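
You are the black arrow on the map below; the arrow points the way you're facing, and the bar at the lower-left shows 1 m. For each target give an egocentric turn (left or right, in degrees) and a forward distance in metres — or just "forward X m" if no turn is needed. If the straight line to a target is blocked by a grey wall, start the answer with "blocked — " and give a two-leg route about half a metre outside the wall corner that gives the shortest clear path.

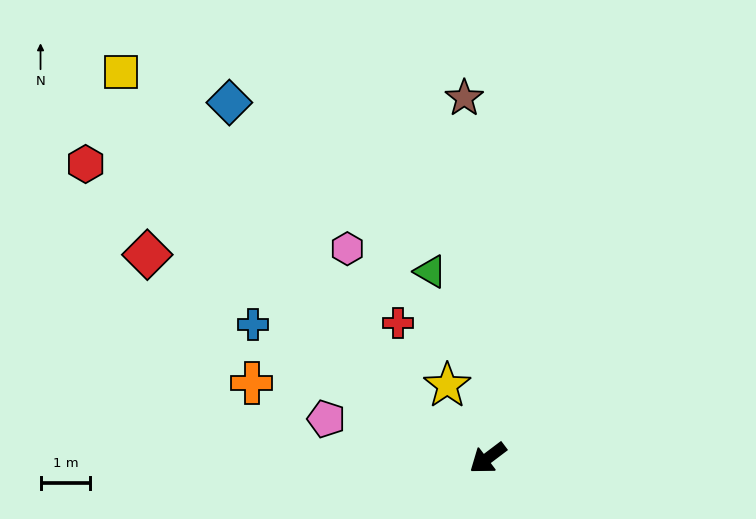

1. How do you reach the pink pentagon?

turn right 51°, forward 3.3 m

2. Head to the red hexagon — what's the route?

turn right 73°, forward 10.0 m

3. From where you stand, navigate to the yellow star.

turn right 98°, forward 1.7 m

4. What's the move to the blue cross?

turn right 67°, forward 5.4 m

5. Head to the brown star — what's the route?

turn right 123°, forward 7.2 m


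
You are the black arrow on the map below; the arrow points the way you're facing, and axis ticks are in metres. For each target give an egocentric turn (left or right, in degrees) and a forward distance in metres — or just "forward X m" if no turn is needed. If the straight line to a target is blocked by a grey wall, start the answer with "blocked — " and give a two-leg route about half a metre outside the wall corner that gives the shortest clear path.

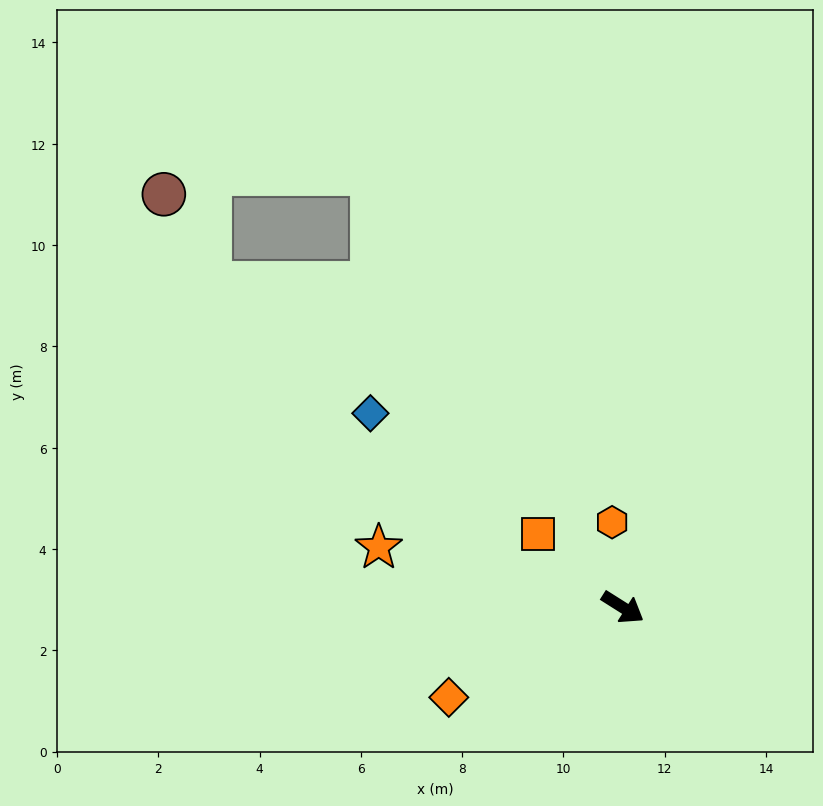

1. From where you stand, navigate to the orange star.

turn right 162°, forward 5.0 m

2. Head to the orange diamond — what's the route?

turn right 120°, forward 3.9 m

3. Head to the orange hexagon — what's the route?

turn left 129°, forward 1.7 m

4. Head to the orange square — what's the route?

turn left 171°, forward 2.2 m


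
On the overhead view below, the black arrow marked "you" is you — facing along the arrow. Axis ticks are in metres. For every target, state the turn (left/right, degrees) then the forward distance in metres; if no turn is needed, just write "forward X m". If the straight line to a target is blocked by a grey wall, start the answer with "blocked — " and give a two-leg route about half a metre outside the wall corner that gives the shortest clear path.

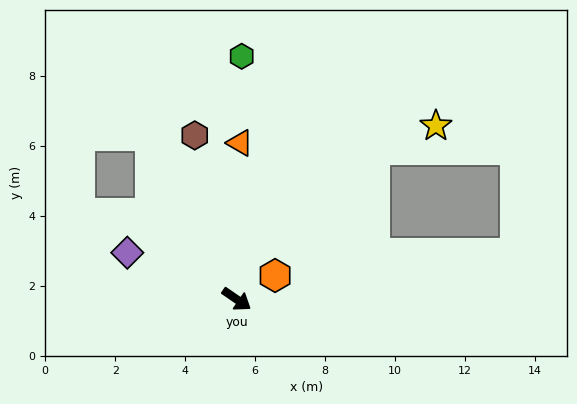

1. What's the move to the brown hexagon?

turn left 139°, forward 4.8 m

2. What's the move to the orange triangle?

turn left 123°, forward 4.5 m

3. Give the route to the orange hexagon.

turn left 66°, forward 1.3 m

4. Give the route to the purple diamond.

turn right 169°, forward 3.4 m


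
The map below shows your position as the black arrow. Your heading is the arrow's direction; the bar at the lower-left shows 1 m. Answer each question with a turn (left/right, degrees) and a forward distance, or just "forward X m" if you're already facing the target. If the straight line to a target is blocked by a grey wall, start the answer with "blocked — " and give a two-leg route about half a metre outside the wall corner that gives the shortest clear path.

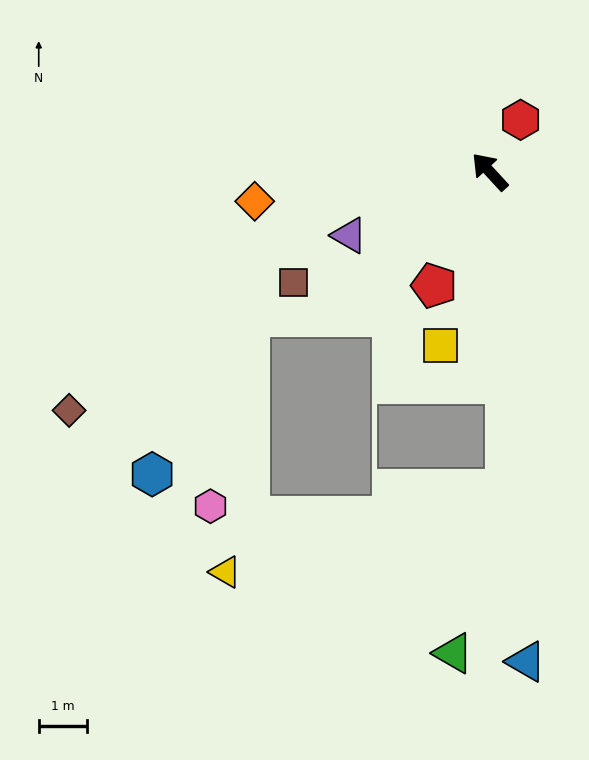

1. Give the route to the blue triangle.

turn left 142°, forward 10.2 m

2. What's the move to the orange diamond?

turn left 55°, forward 4.9 m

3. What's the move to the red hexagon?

turn right 73°, forward 1.3 m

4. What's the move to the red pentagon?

turn left 111°, forward 2.6 m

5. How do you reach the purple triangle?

turn left 72°, forward 3.2 m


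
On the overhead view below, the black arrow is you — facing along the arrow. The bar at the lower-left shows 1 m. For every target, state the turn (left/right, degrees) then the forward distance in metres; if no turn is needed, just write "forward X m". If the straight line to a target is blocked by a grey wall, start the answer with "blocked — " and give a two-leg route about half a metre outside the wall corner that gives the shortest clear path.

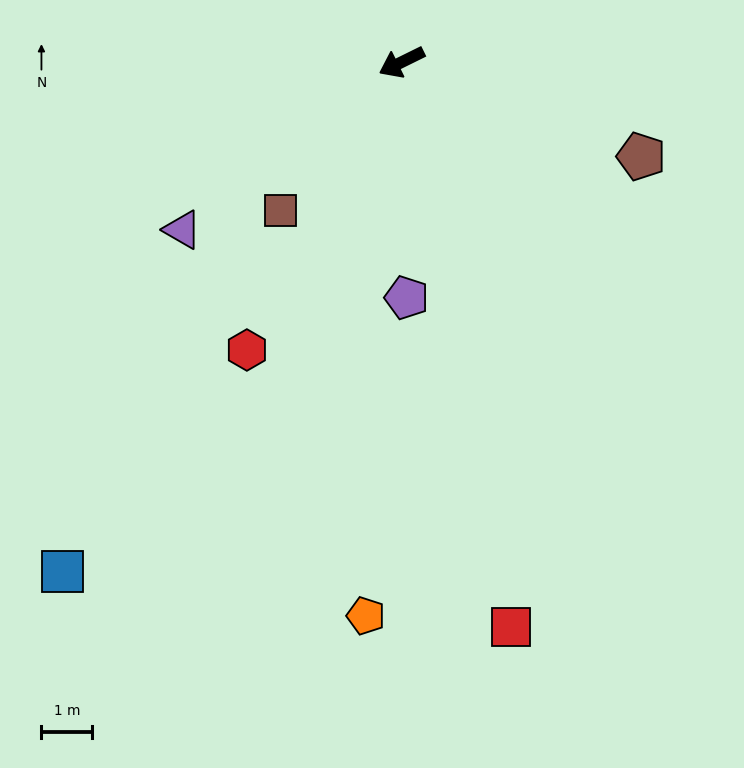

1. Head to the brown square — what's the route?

turn left 24°, forward 3.8 m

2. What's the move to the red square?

turn left 75°, forward 11.3 m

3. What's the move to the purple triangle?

turn left 11°, forward 5.4 m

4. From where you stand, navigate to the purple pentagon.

turn left 65°, forward 4.6 m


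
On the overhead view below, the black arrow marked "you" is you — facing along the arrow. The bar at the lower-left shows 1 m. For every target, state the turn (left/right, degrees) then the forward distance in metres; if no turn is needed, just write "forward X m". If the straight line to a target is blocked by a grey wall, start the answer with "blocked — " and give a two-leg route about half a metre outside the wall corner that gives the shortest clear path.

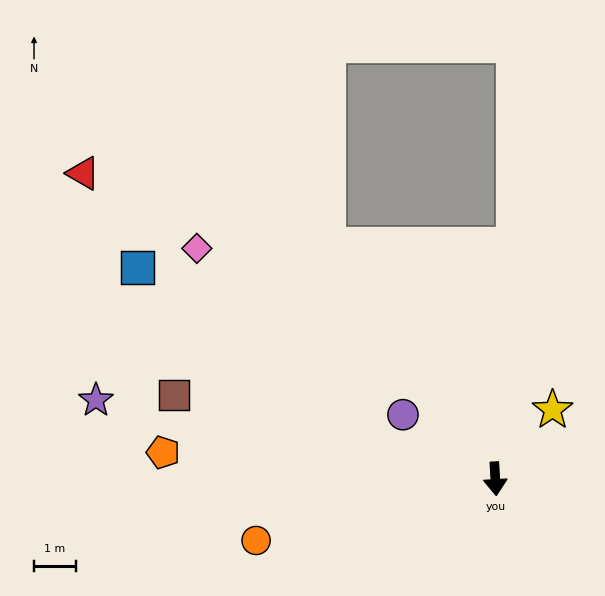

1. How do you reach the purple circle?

turn right 128°, forward 2.7 m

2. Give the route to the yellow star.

turn left 137°, forward 2.1 m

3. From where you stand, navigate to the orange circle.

turn right 79°, forward 5.9 m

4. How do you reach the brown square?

turn right 108°, forward 7.9 m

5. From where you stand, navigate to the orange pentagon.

turn right 98°, forward 7.9 m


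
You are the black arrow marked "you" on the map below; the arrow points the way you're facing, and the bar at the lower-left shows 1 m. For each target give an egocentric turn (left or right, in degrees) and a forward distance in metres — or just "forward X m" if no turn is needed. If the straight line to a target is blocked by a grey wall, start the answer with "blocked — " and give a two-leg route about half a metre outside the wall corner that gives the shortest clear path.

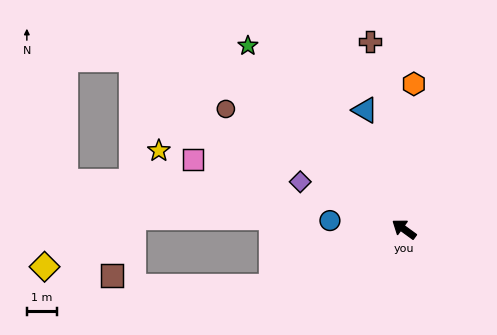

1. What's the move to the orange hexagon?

turn right 58°, forward 4.9 m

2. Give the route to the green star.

turn right 14°, forward 8.0 m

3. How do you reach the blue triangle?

turn right 36°, forward 4.2 m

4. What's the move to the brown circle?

turn left 2°, forward 7.2 m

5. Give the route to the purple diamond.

turn left 11°, forward 3.8 m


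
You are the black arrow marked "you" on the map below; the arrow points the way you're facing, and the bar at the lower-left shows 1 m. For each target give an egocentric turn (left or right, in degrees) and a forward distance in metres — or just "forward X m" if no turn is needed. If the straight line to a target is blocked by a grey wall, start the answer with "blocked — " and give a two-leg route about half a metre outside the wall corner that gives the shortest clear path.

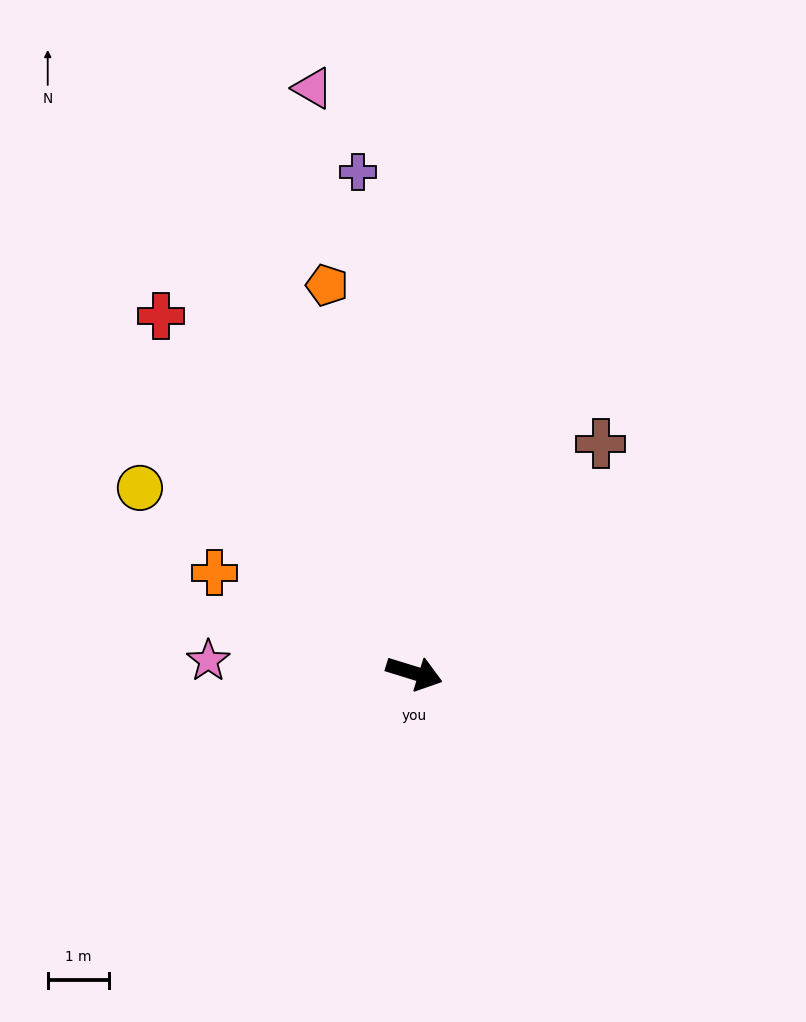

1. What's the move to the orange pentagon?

turn left 120°, forward 6.5 m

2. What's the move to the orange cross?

turn left 171°, forward 3.6 m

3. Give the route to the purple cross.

turn left 114°, forward 8.2 m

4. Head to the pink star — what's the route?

turn right 166°, forward 3.4 m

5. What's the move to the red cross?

turn left 143°, forward 7.1 m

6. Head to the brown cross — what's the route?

turn left 68°, forward 4.8 m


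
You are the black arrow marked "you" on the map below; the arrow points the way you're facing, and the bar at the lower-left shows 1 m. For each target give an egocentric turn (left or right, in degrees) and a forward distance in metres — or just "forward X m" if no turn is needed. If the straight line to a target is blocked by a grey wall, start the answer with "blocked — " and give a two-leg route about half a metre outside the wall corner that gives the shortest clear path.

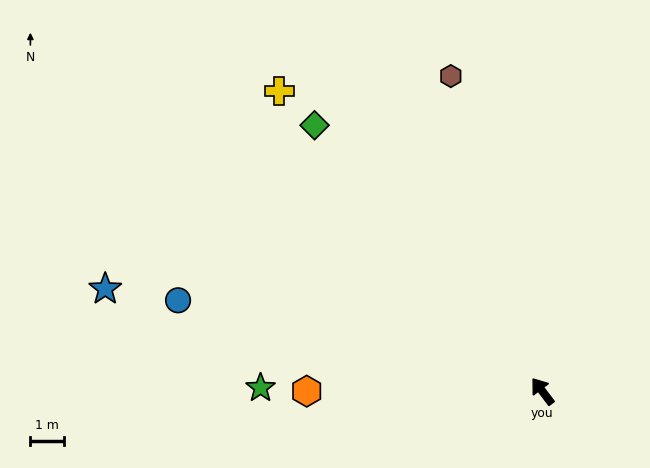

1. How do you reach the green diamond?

turn left 3°, forward 10.3 m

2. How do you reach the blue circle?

turn left 39°, forward 11.0 m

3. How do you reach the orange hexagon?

turn left 53°, forward 6.9 m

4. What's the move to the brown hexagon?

turn right 21°, forward 9.6 m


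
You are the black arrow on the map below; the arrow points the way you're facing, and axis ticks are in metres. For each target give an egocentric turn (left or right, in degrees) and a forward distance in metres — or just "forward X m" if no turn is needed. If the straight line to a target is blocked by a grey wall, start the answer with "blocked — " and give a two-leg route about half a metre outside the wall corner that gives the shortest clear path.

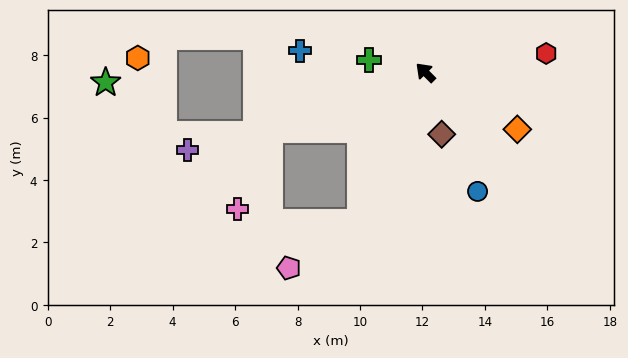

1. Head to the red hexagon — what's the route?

turn right 126°, forward 3.9 m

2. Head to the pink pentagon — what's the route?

blocked — turn left 112°, forward 5.2 m, then turn right 34°, forward 2.7 m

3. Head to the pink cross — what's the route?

blocked — turn left 66°, forward 5.3 m, then turn left 46°, forward 2.7 m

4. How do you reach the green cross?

turn left 33°, forward 1.8 m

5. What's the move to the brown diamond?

turn left 150°, forward 2.0 m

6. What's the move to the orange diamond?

turn right 167°, forward 3.5 m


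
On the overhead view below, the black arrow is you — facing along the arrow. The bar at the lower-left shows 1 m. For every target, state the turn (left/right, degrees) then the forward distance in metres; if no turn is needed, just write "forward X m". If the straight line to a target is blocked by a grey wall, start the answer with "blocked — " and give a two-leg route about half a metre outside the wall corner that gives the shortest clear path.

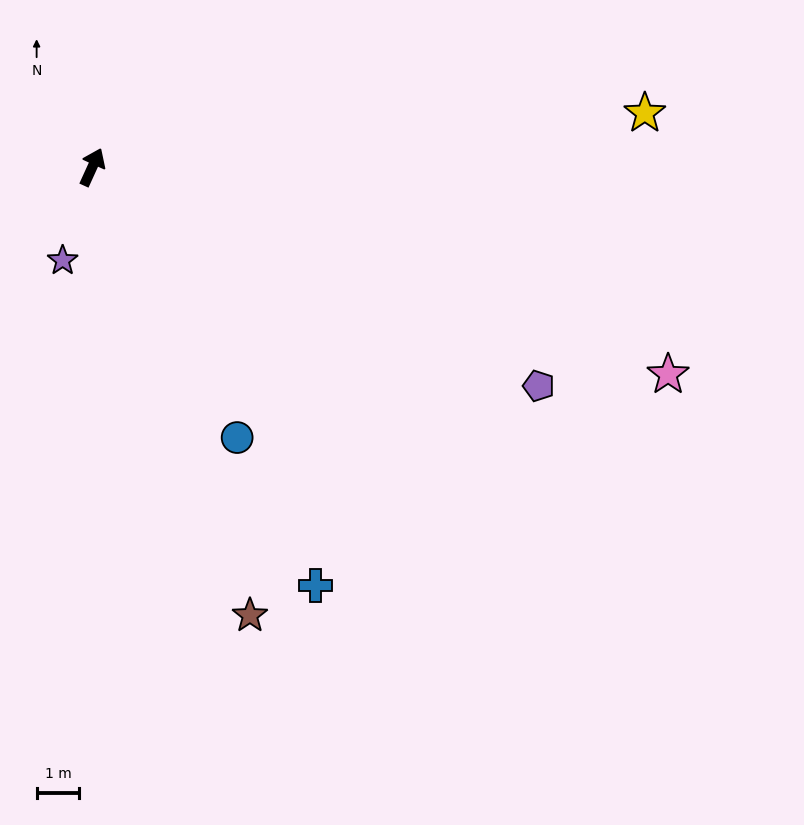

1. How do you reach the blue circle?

turn right 127°, forward 7.2 m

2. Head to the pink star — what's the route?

turn right 85°, forward 14.4 m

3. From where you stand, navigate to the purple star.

turn right 173°, forward 2.3 m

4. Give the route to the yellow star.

turn right 60°, forward 13.0 m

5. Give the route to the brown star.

turn right 136°, forward 11.2 m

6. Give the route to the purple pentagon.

turn right 92°, forward 11.7 m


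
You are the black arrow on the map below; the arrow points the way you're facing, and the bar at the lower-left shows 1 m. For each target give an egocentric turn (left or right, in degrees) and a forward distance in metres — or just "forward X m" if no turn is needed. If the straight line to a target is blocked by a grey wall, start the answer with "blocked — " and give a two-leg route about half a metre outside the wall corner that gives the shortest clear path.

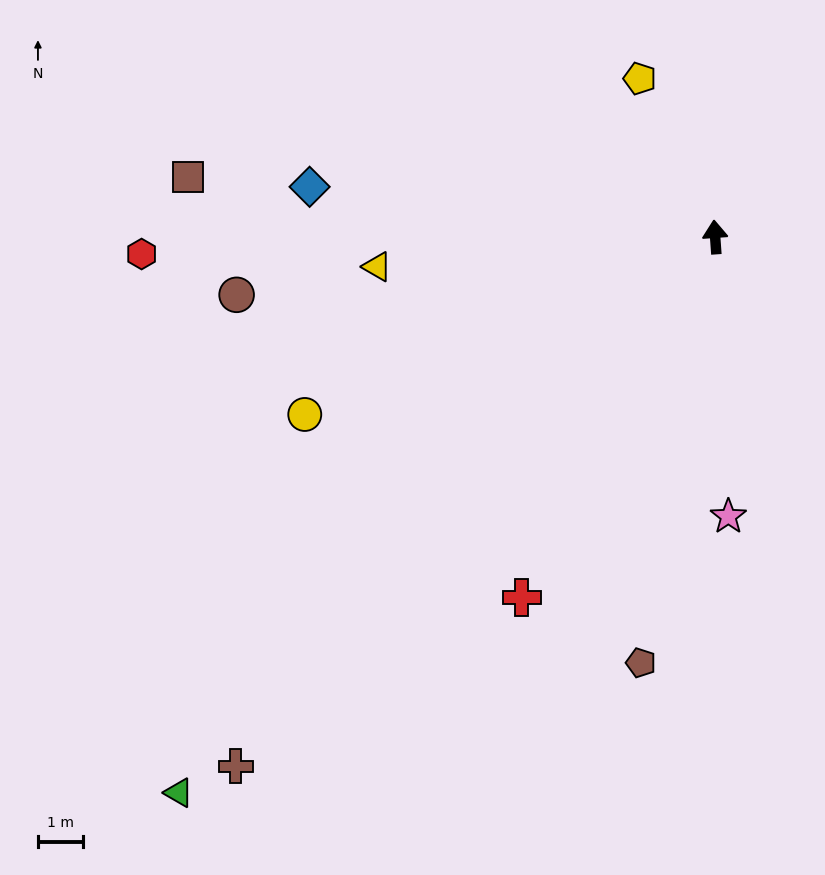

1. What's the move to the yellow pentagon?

turn left 21°, forward 3.9 m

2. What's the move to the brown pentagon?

turn left 166°, forward 9.7 m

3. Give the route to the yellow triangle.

turn left 91°, forward 7.6 m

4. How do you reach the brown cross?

turn left 134°, forward 16.0 m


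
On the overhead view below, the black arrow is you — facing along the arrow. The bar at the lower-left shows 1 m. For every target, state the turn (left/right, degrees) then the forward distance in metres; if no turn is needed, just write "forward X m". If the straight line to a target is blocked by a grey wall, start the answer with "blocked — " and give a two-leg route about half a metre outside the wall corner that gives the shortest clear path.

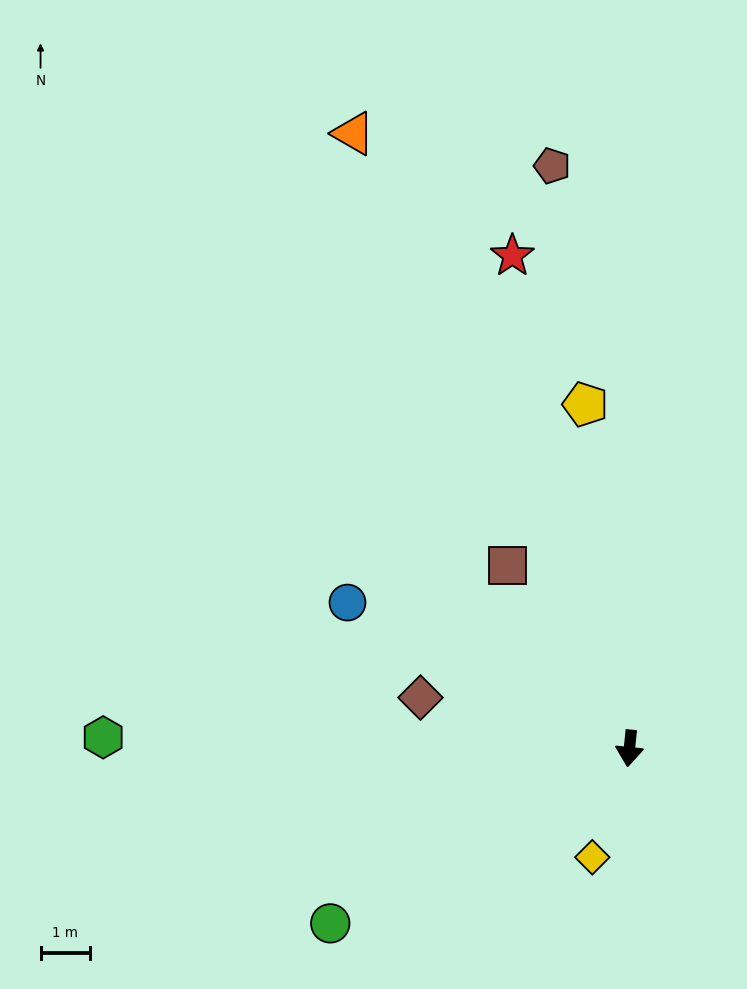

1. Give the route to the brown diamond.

turn right 98°, forward 4.3 m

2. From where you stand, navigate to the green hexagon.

turn right 85°, forward 10.6 m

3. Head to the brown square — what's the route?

turn right 141°, forward 4.4 m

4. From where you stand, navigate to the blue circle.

turn right 112°, forward 6.4 m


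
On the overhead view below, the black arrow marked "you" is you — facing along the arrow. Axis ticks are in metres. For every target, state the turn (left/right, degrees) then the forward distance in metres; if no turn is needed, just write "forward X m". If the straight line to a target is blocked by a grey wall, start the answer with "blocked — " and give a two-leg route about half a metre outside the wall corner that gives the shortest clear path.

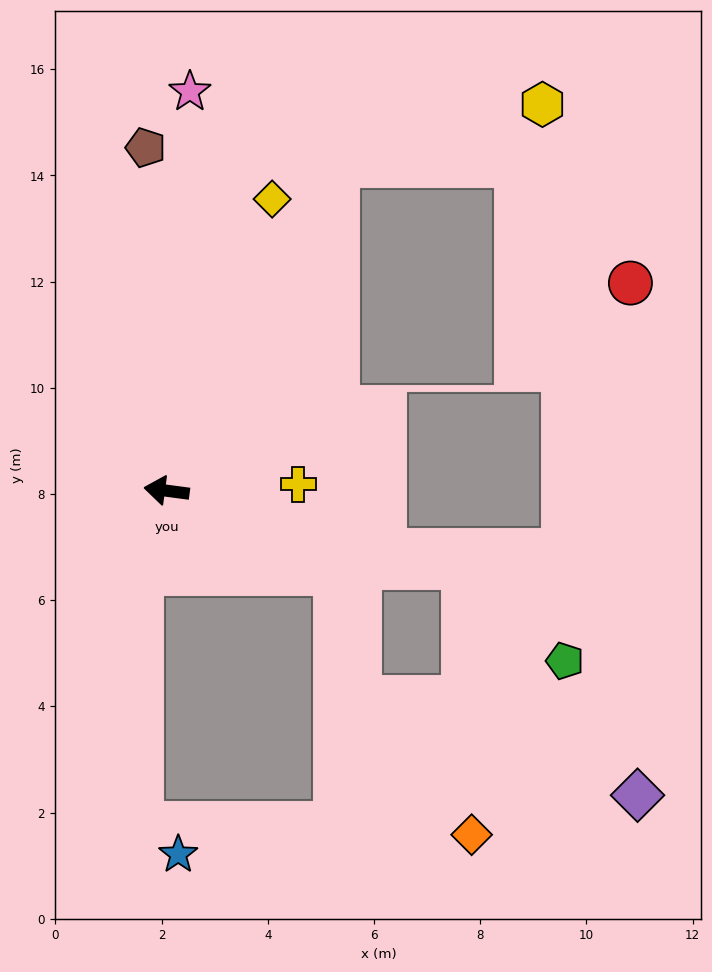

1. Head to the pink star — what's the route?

turn right 86°, forward 7.5 m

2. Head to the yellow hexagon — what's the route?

blocked — turn right 110°, forward 6.9 m, then turn right 46°, forward 4.0 m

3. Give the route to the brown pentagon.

turn right 79°, forward 6.5 m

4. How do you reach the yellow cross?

turn right 170°, forward 2.5 m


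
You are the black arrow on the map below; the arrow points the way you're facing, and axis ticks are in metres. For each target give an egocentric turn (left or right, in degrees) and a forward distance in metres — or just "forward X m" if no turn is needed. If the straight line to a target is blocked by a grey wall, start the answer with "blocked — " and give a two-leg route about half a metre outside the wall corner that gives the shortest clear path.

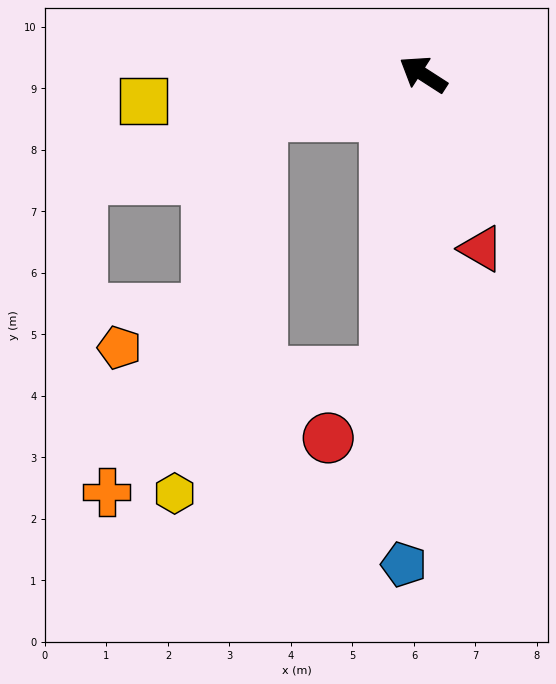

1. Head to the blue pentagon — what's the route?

turn left 121°, forward 8.0 m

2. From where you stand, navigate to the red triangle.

turn left 141°, forward 3.0 m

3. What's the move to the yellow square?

turn left 38°, forward 4.6 m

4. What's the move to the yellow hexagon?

blocked — turn left 47°, forward 2.7 m, then turn left 63°, forward 6.3 m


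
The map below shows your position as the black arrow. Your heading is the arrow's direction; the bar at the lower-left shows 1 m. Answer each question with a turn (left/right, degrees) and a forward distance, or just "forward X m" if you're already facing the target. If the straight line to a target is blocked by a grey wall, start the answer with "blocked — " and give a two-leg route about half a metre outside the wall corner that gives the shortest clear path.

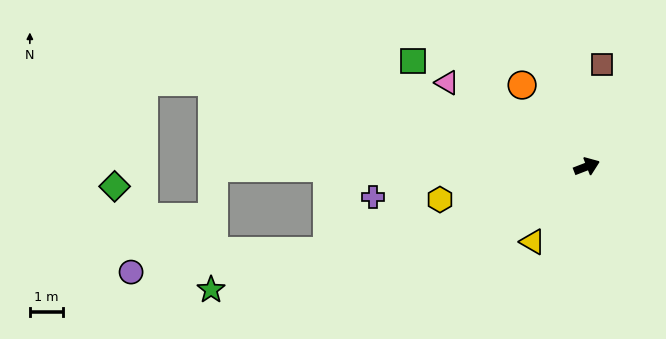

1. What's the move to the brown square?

turn left 60°, forward 3.2 m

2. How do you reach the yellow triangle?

turn right 147°, forward 2.8 m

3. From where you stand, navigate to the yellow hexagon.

turn left 172°, forward 4.6 m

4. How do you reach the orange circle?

turn left 107°, forward 3.2 m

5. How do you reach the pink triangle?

turn left 128°, forward 5.0 m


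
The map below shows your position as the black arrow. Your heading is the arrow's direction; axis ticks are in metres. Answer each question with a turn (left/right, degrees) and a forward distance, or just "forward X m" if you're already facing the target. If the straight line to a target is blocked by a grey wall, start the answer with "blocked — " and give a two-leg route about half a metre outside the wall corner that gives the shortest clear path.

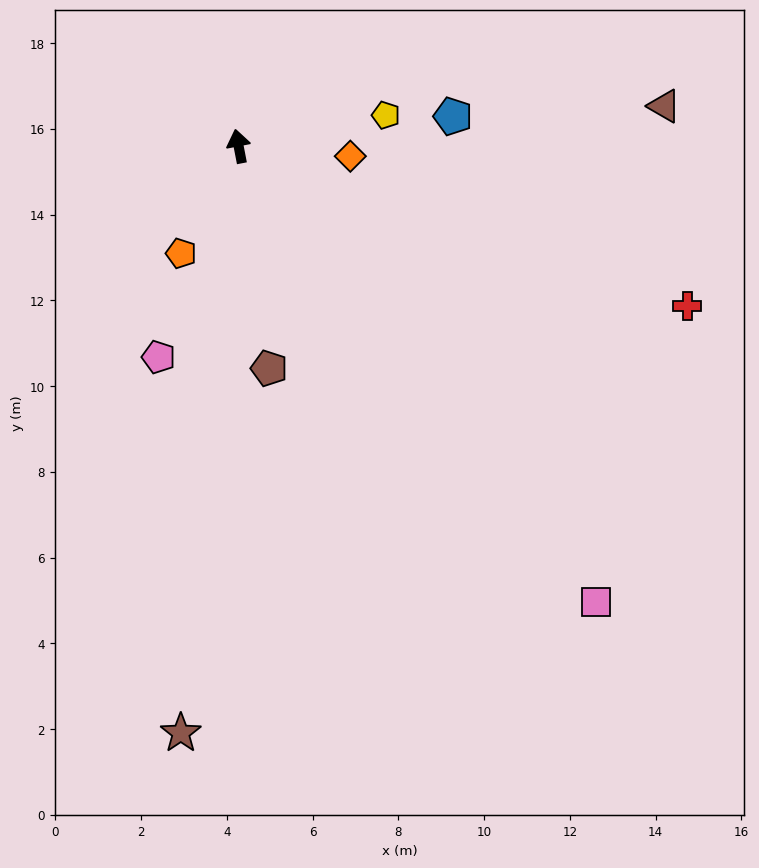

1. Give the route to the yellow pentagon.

turn right 89°, forward 3.5 m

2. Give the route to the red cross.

turn right 121°, forward 11.1 m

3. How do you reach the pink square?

turn right 153°, forward 13.5 m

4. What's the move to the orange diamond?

turn right 106°, forward 2.6 m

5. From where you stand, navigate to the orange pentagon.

turn left 141°, forward 2.8 m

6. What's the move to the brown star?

turn left 163°, forward 13.8 m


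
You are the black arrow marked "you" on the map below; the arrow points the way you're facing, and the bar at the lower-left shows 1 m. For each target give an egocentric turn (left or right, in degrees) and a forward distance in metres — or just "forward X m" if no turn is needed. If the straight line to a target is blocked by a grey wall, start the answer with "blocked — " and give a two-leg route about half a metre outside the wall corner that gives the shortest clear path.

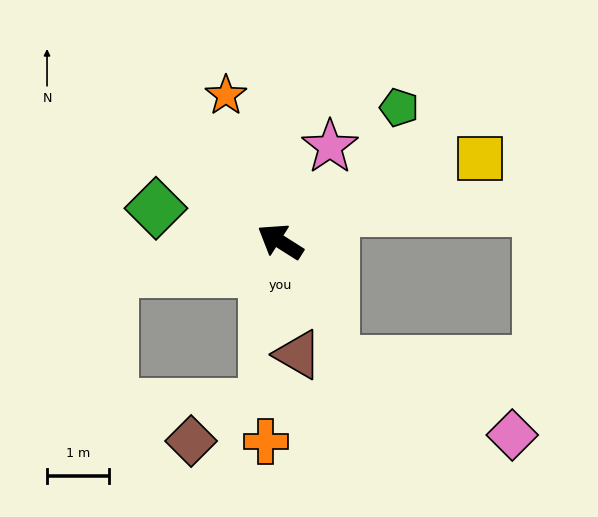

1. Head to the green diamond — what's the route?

turn left 17°, forward 2.1 m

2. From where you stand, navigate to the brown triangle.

turn left 131°, forward 1.9 m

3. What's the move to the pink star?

turn right 85°, forward 1.7 m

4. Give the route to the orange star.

turn right 37°, forward 2.5 m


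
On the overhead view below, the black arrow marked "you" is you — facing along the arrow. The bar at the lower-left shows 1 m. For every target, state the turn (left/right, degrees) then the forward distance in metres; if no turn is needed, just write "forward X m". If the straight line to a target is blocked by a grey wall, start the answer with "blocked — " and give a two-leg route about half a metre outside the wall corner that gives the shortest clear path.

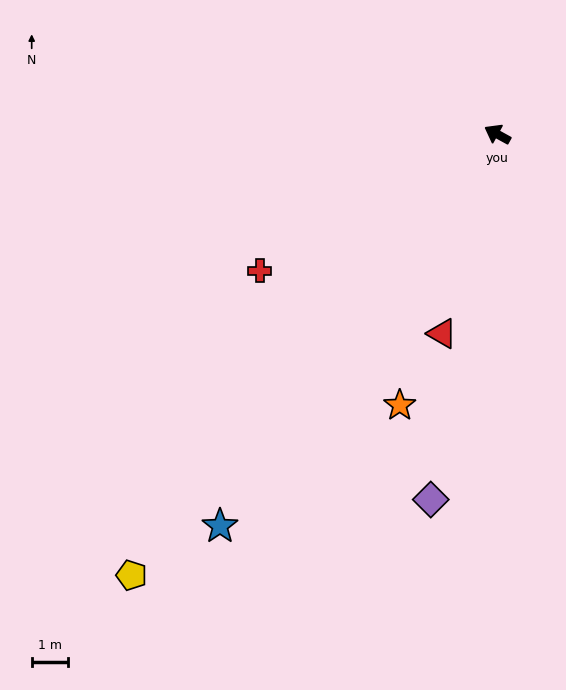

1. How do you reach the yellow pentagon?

turn left 79°, forward 15.9 m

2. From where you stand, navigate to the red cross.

turn left 59°, forward 7.6 m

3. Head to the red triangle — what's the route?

turn left 103°, forward 5.7 m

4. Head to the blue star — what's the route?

turn left 83°, forward 13.3 m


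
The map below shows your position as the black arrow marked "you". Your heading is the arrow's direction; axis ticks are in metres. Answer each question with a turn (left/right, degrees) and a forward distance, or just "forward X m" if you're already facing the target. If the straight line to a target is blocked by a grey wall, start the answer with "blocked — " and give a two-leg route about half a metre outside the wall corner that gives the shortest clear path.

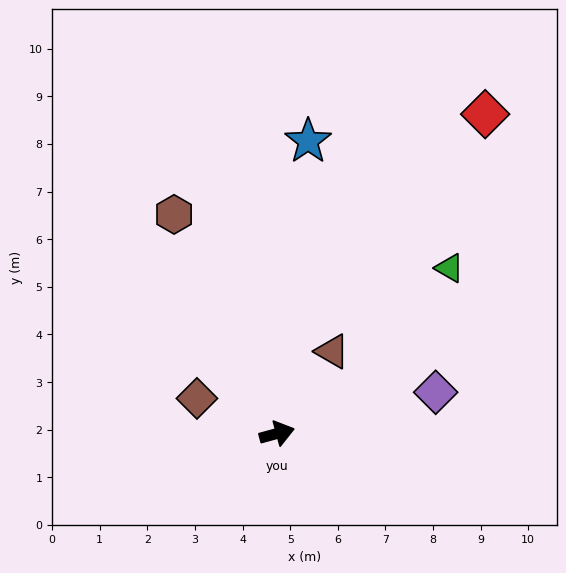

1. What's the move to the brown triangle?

turn left 41°, forward 2.1 m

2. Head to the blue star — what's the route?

turn left 69°, forward 6.2 m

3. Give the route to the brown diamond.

turn left 141°, forward 1.8 m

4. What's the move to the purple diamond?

forward 3.4 m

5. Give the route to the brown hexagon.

turn left 100°, forward 5.1 m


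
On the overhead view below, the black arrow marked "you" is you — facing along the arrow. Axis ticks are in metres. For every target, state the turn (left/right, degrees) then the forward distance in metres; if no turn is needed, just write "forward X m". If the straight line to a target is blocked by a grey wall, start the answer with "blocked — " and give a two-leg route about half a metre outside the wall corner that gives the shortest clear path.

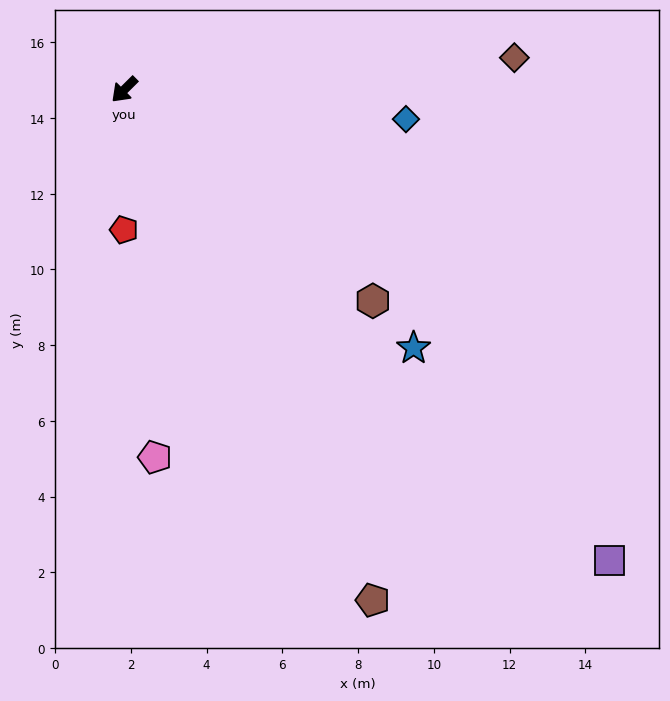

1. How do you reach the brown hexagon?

turn left 95°, forward 8.6 m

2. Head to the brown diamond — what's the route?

turn left 140°, forward 10.3 m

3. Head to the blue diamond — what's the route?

turn left 129°, forward 7.5 m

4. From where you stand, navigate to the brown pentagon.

turn left 71°, forward 15.0 m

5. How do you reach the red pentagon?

turn left 45°, forward 3.7 m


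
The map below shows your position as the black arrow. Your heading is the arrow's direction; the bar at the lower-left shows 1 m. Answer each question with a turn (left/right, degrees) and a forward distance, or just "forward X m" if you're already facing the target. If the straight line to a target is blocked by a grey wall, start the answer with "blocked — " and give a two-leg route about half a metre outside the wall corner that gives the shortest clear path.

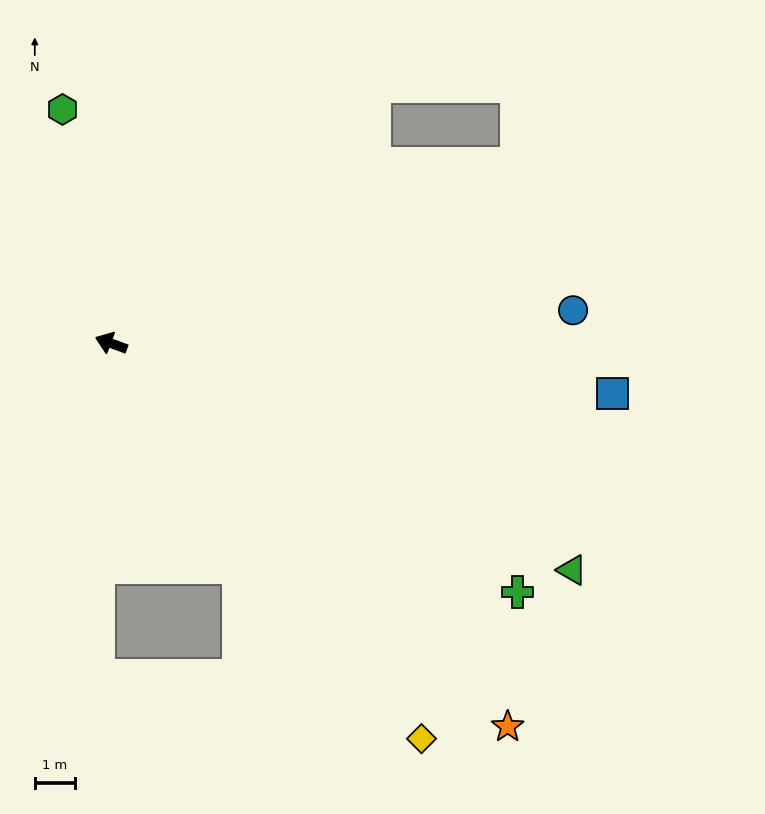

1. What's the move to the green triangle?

turn left 174°, forward 12.6 m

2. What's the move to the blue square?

turn right 165°, forward 12.4 m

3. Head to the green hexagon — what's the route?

turn right 58°, forward 5.9 m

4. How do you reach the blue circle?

turn right 156°, forward 11.4 m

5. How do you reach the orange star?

turn left 156°, forward 13.6 m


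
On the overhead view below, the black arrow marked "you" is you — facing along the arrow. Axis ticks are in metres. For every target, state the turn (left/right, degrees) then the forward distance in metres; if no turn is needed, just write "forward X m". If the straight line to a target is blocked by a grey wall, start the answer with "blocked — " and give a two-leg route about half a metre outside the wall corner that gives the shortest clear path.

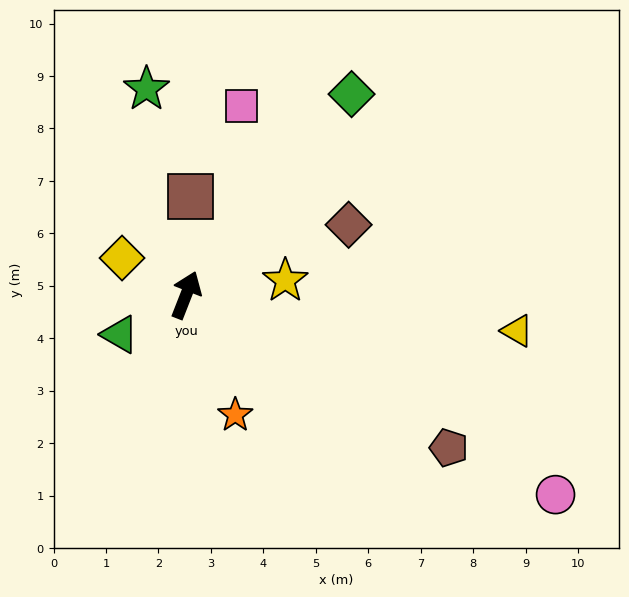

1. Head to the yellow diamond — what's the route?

turn left 81°, forward 1.4 m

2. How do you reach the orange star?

turn right 136°, forward 2.5 m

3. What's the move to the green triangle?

turn left 142°, forward 1.5 m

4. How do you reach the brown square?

turn left 19°, forward 1.9 m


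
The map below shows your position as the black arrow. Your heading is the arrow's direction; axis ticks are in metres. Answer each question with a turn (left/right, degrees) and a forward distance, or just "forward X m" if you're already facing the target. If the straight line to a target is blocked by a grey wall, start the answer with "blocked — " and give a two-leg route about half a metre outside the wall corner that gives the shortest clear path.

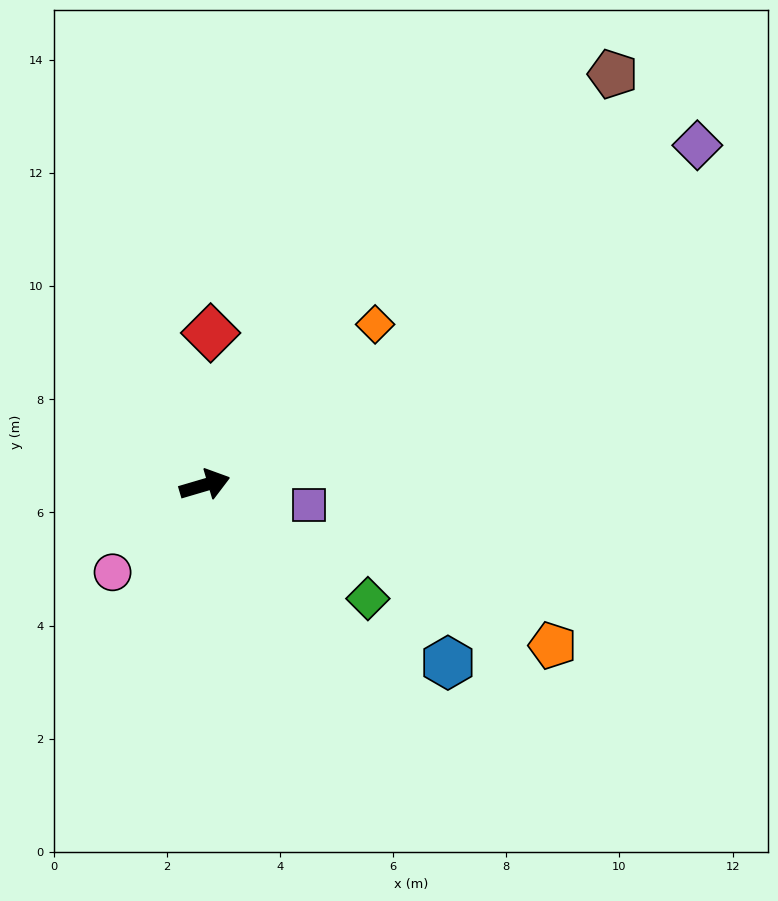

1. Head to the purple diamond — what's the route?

turn left 18°, forward 10.6 m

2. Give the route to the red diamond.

turn left 71°, forward 2.7 m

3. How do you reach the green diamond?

turn right 51°, forward 3.5 m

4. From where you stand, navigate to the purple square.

turn right 27°, forward 1.9 m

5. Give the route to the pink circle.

turn right 153°, forward 2.2 m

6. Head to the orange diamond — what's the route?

turn left 27°, forward 4.1 m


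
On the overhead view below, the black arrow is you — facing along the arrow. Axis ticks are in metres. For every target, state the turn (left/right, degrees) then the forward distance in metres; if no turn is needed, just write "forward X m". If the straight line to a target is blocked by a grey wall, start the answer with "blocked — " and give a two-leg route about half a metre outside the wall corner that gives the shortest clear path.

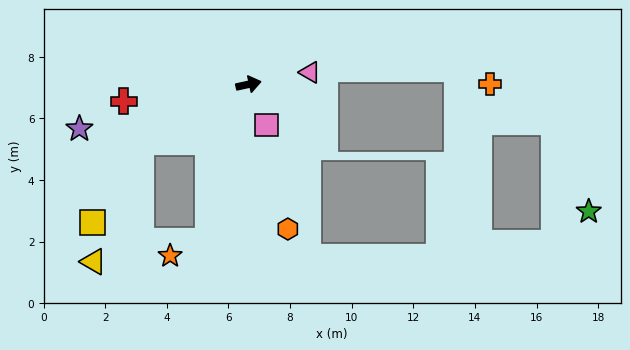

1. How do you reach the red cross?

turn left 175°, forward 4.1 m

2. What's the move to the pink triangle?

forward 2.0 m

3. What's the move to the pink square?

turn right 78°, forward 1.4 m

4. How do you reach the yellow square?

blocked — turn right 164°, forward 4.0 m, then turn left 31°, forward 3.0 m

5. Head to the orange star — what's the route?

blocked — turn right 117°, forward 5.3 m, then turn right 54°, forward 1.3 m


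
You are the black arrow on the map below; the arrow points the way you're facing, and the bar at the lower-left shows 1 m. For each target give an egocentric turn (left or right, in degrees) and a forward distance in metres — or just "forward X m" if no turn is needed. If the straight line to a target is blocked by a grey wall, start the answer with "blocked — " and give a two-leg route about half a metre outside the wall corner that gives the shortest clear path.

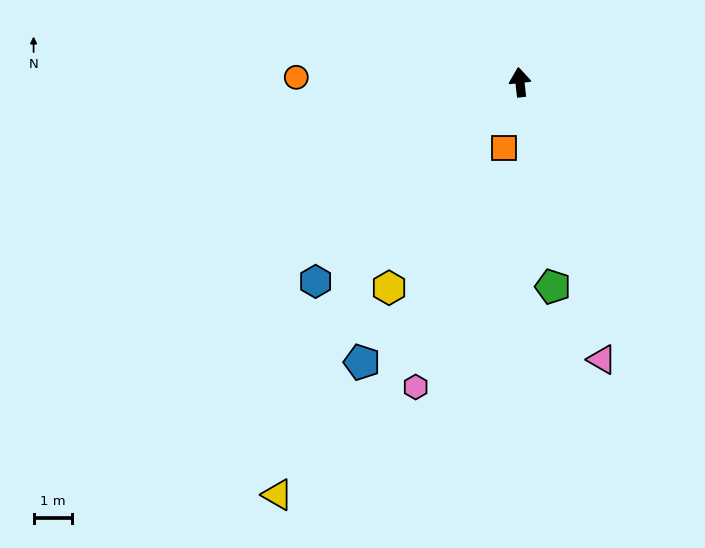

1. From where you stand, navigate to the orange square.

turn left 160°, forward 1.8 m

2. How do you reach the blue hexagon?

turn left 128°, forward 7.4 m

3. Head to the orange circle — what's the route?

turn left 82°, forward 5.8 m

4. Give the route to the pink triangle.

turn right 170°, forward 7.5 m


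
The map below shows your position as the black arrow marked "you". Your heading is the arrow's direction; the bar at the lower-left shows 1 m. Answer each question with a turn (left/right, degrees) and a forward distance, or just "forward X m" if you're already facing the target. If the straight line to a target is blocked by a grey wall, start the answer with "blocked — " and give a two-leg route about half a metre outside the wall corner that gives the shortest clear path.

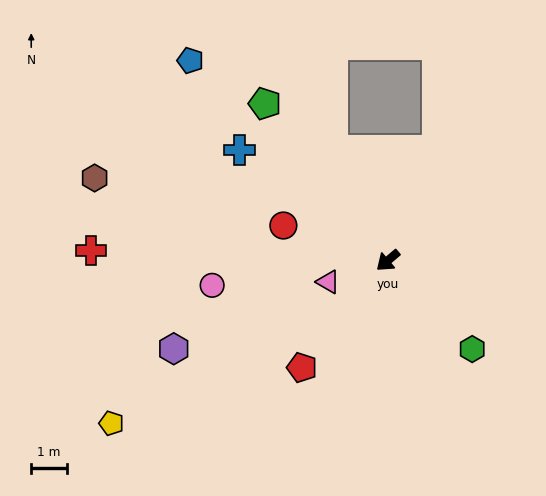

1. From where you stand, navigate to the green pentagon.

turn right 92°, forward 5.6 m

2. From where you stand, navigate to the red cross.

turn right 42°, forward 8.3 m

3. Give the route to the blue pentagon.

turn right 86°, forward 7.8 m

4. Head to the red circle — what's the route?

turn right 59°, forward 3.1 m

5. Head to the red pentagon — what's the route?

turn left 11°, forward 3.8 m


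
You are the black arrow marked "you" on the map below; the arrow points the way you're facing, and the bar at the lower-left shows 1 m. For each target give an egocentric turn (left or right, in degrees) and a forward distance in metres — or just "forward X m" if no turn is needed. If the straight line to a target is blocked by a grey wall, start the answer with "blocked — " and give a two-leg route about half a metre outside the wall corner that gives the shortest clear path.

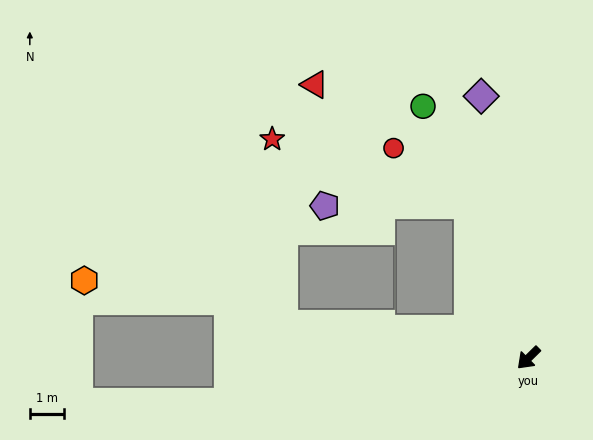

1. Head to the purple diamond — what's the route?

turn right 124°, forward 7.8 m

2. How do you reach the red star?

blocked — turn right 113°, forward 4.8 m, then turn left 50°, forward 6.0 m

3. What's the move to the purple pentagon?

blocked — turn right 113°, forward 4.8 m, then turn left 69°, forward 4.2 m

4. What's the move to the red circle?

blocked — turn right 113°, forward 4.8 m, then turn left 32°, forward 2.7 m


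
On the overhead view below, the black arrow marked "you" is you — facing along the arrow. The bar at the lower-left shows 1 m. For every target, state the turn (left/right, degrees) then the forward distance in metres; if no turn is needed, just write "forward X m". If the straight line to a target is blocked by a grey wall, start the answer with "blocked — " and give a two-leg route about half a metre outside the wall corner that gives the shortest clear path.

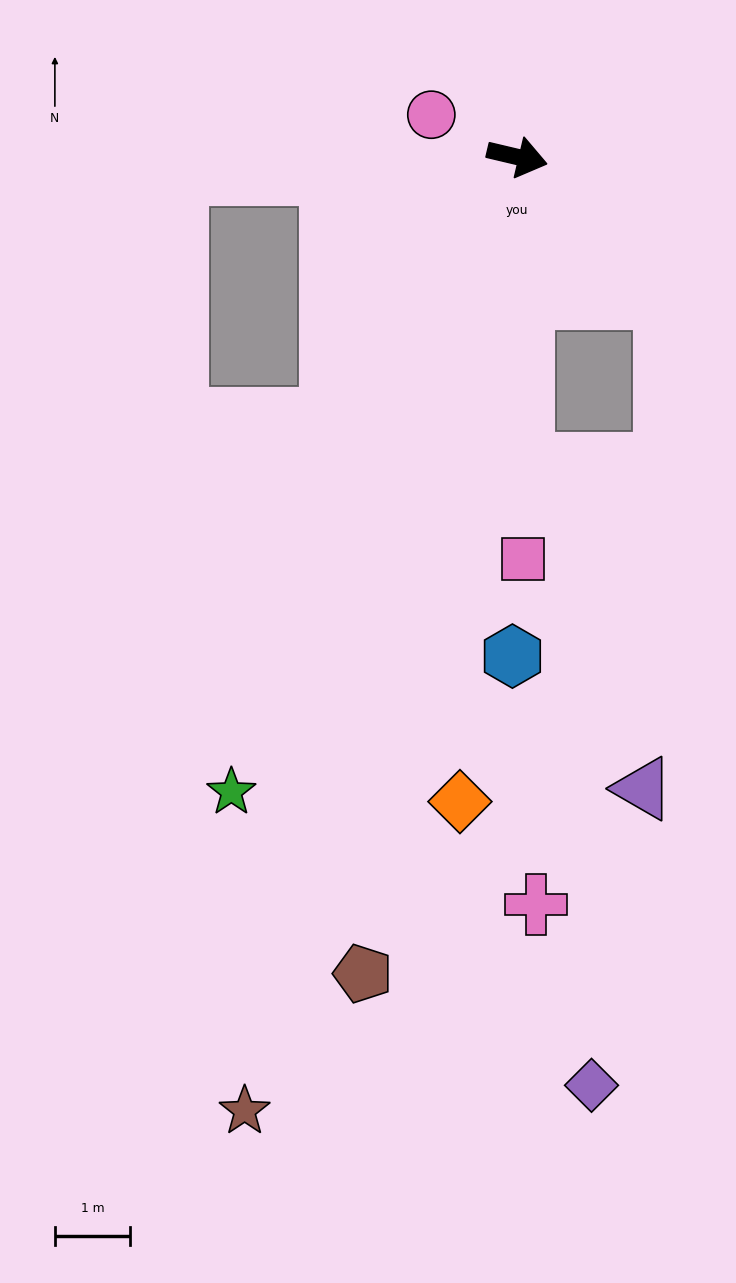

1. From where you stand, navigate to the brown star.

turn right 93°, forward 13.2 m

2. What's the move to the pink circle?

turn left 167°, forward 1.3 m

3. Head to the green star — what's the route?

turn right 101°, forward 9.3 m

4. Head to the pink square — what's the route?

turn right 76°, forward 5.4 m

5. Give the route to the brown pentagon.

turn right 87°, forward 11.1 m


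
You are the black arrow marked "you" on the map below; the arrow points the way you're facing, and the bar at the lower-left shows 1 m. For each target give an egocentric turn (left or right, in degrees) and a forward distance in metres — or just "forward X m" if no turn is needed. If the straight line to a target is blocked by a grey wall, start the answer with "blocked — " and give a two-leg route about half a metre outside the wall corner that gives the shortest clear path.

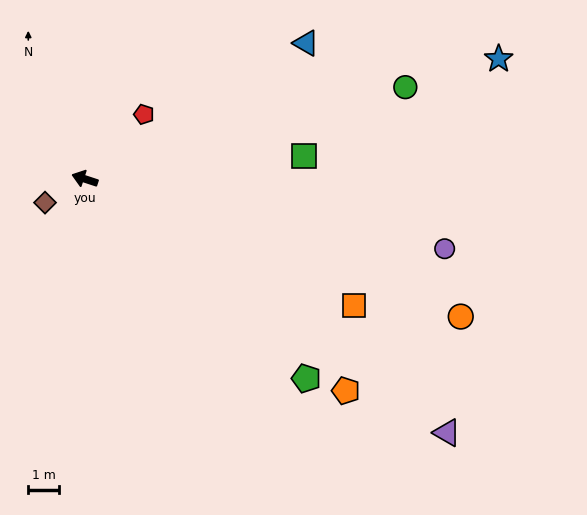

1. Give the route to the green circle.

turn right 146°, forward 10.9 m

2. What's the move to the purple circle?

turn right 173°, forward 12.0 m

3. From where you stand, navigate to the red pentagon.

turn right 114°, forward 2.9 m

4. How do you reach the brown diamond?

turn left 49°, forward 1.5 m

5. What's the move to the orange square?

turn left 173°, forward 9.7 m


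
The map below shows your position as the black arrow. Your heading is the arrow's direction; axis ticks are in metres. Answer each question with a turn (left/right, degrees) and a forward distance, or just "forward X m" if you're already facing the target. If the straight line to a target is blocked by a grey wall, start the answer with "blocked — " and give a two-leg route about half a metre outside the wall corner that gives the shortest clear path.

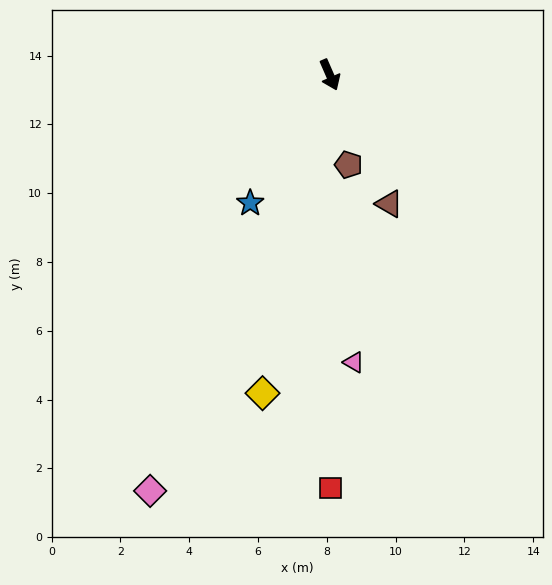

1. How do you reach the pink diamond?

turn right 47°, forward 13.2 m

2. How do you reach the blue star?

turn right 55°, forward 4.4 m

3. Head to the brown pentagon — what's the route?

turn right 12°, forward 2.7 m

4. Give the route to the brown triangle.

forward 4.1 m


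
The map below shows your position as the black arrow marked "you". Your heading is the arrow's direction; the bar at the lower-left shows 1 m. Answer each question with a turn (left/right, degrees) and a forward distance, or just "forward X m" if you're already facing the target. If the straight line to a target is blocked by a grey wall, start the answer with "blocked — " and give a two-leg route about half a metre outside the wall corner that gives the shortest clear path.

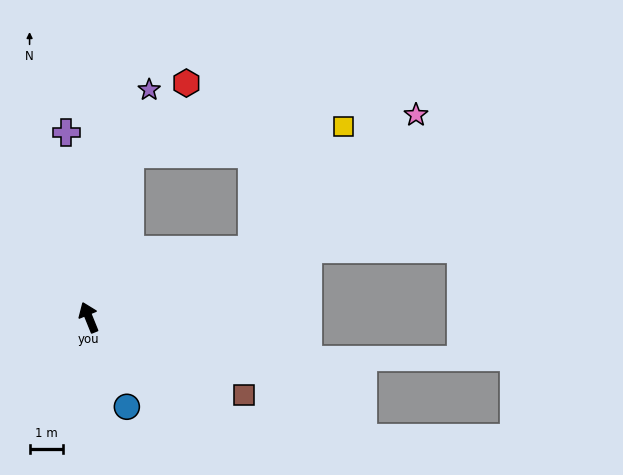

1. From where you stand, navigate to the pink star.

blocked — turn right 90°, forward 5.3 m, then turn left 18°, forward 6.3 m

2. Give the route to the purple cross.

turn right 15°, forward 5.5 m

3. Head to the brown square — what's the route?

turn right 139°, forward 5.2 m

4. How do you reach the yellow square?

blocked — turn right 90°, forward 5.3 m, then turn left 32°, forward 4.6 m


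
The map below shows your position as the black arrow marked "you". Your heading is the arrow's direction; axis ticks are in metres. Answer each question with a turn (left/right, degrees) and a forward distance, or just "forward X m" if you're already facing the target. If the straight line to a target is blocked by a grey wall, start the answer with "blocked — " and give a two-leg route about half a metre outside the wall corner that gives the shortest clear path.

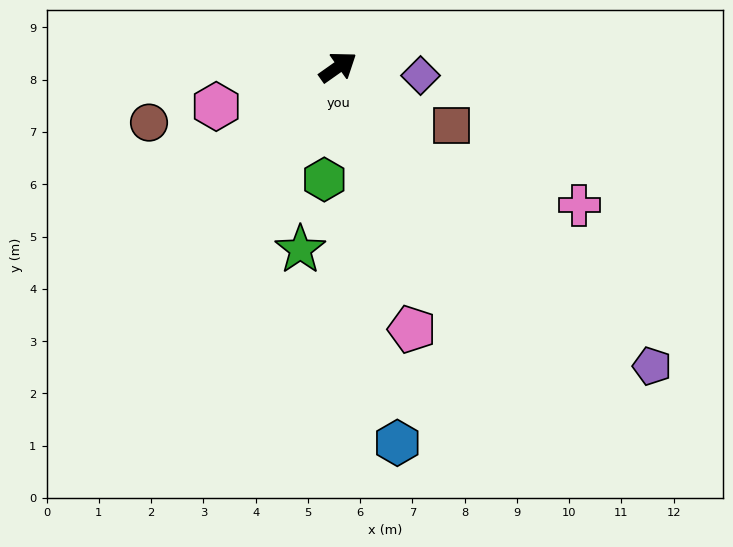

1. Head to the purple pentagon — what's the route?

turn right 79°, forward 8.3 m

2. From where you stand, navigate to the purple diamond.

turn right 41°, forward 1.6 m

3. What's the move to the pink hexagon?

turn left 163°, forward 2.4 m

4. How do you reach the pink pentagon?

turn right 110°, forward 5.2 m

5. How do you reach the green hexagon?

turn right 132°, forward 2.2 m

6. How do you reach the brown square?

turn right 62°, forward 2.4 m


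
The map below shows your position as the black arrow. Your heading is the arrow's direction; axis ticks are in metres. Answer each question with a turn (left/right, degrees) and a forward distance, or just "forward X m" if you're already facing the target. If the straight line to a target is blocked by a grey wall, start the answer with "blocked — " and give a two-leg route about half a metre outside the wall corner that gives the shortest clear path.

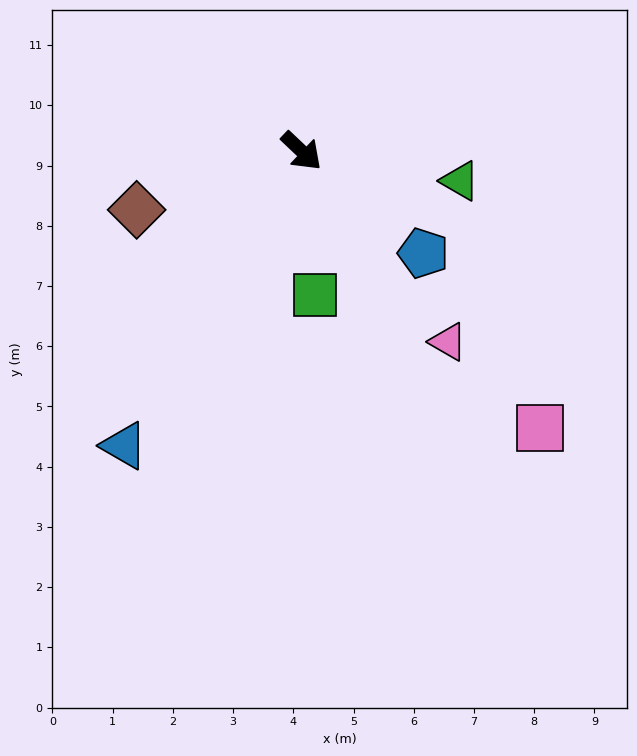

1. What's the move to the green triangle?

turn left 33°, forward 2.7 m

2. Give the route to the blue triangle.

turn right 78°, forward 5.7 m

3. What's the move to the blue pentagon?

turn left 3°, forward 2.6 m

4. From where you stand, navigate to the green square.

turn right 41°, forward 2.4 m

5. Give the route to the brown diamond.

turn right 117°, forward 2.9 m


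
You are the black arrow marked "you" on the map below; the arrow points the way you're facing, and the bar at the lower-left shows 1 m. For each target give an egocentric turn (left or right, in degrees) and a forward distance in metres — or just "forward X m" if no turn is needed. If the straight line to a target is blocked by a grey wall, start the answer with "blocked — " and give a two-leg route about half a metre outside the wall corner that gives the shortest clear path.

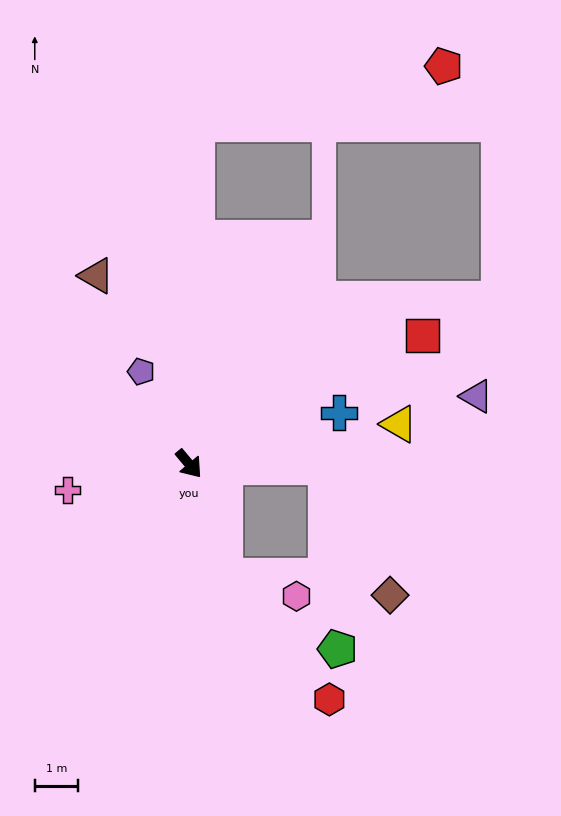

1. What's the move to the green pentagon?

blocked — turn right 22°, forward 2.7 m, then turn left 39°, forward 3.1 m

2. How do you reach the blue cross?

turn left 69°, forward 3.7 m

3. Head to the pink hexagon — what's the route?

blocked — turn right 22°, forward 2.7 m, then turn left 57°, forward 1.7 m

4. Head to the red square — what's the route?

turn left 79°, forward 6.2 m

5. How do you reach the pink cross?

turn right 118°, forward 2.9 m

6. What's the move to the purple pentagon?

turn left 167°, forward 2.4 m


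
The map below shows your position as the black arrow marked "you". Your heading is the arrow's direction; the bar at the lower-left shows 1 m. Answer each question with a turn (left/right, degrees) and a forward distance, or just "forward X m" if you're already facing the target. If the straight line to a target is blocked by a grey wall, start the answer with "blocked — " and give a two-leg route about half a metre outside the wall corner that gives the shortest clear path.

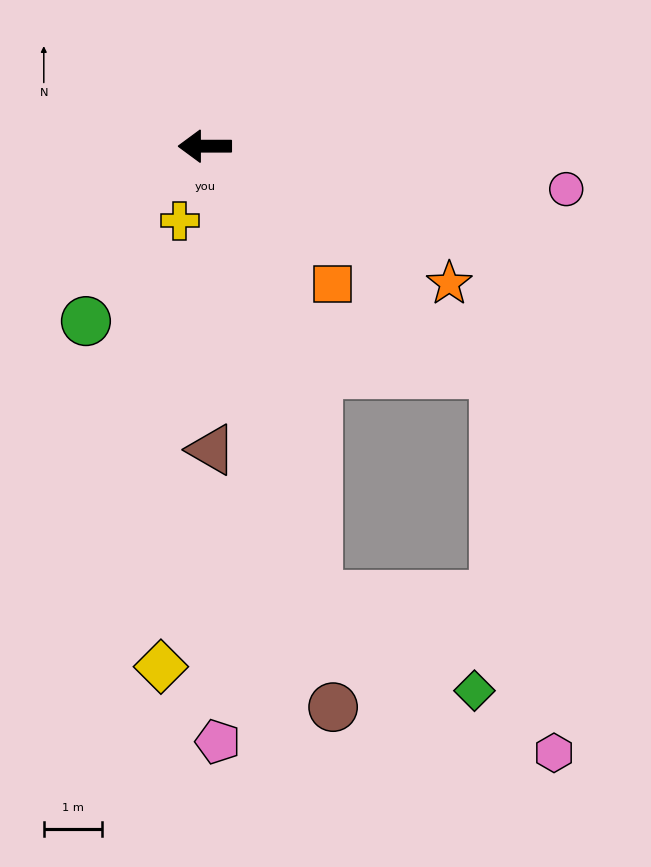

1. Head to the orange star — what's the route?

turn left 151°, forward 4.8 m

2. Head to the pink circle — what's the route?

turn left 173°, forward 6.3 m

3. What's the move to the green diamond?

blocked — turn left 104°, forward 8.0 m, then turn left 44°, forward 3.2 m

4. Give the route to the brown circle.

turn left 103°, forward 9.9 m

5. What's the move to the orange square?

turn left 133°, forward 3.2 m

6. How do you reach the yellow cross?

turn left 71°, forward 1.4 m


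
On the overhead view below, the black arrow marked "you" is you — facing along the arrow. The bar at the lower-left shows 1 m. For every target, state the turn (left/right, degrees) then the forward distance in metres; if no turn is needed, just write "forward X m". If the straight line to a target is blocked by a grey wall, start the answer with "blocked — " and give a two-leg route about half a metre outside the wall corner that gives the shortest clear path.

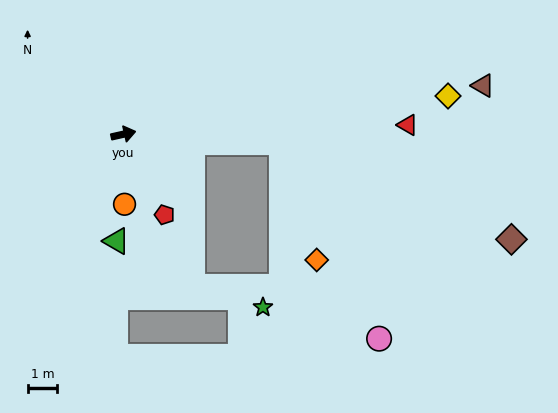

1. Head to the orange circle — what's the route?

turn right 102°, forward 2.4 m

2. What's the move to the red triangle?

turn right 11°, forward 9.6 m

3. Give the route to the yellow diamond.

turn right 6°, forward 11.1 m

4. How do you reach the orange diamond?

blocked — turn right 16°, forward 5.3 m, then turn right 70°, forward 4.2 m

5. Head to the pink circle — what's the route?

blocked — turn right 16°, forward 5.3 m, then turn right 60°, forward 7.4 m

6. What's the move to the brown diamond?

blocked — turn right 16°, forward 5.3 m, then turn right 19°, forward 8.4 m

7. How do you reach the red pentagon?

turn right 76°, forward 3.1 m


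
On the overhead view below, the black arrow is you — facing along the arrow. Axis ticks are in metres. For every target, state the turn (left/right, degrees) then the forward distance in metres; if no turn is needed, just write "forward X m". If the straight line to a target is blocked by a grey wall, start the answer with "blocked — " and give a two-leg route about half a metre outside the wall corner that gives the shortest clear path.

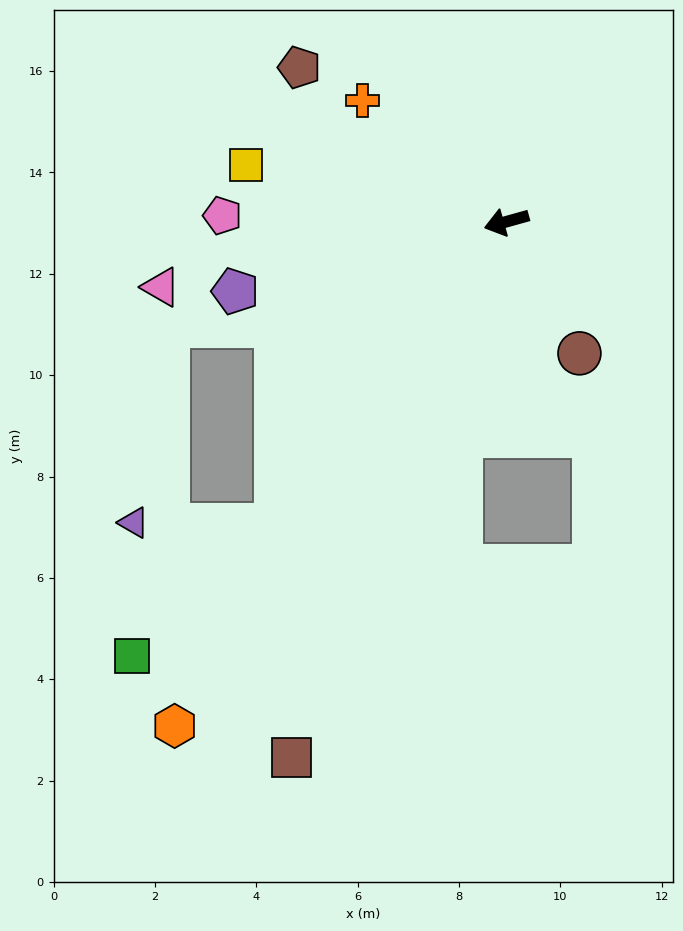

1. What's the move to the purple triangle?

blocked — turn left 37°, forward 7.5 m, then turn right 54°, forward 2.8 m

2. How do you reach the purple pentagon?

forward 5.5 m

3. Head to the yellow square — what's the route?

turn right 28°, forward 5.3 m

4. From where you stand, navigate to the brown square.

turn left 53°, forward 11.4 m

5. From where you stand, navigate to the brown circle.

turn left 103°, forward 3.0 m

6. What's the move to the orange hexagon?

turn left 41°, forward 11.9 m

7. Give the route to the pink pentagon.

turn right 17°, forward 5.6 m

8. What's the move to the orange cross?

turn right 56°, forward 3.7 m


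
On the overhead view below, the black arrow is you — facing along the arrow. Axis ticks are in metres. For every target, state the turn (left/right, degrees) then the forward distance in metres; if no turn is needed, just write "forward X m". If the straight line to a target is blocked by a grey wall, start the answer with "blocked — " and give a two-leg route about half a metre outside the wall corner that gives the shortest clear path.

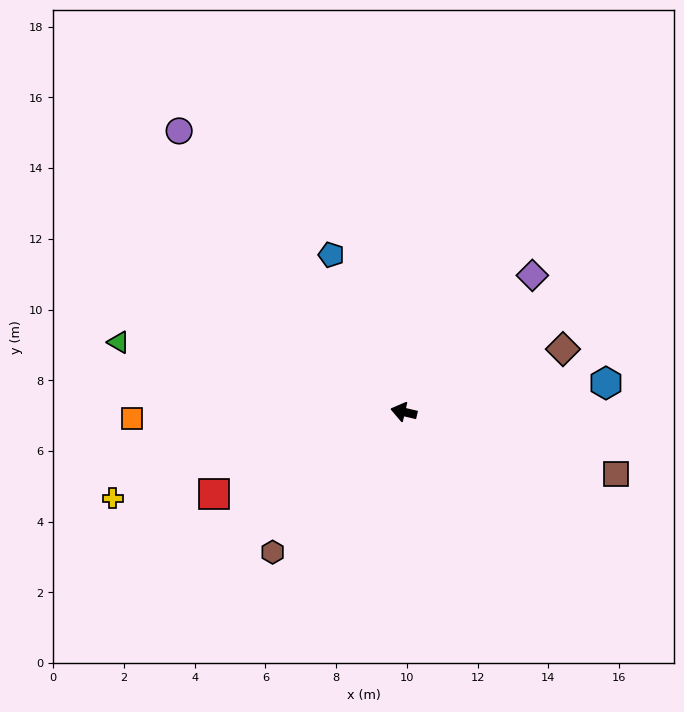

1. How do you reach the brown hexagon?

turn left 60°, forward 5.4 m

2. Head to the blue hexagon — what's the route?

turn right 159°, forward 5.8 m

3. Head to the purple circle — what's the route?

turn right 38°, forward 10.2 m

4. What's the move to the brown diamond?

turn right 145°, forward 4.8 m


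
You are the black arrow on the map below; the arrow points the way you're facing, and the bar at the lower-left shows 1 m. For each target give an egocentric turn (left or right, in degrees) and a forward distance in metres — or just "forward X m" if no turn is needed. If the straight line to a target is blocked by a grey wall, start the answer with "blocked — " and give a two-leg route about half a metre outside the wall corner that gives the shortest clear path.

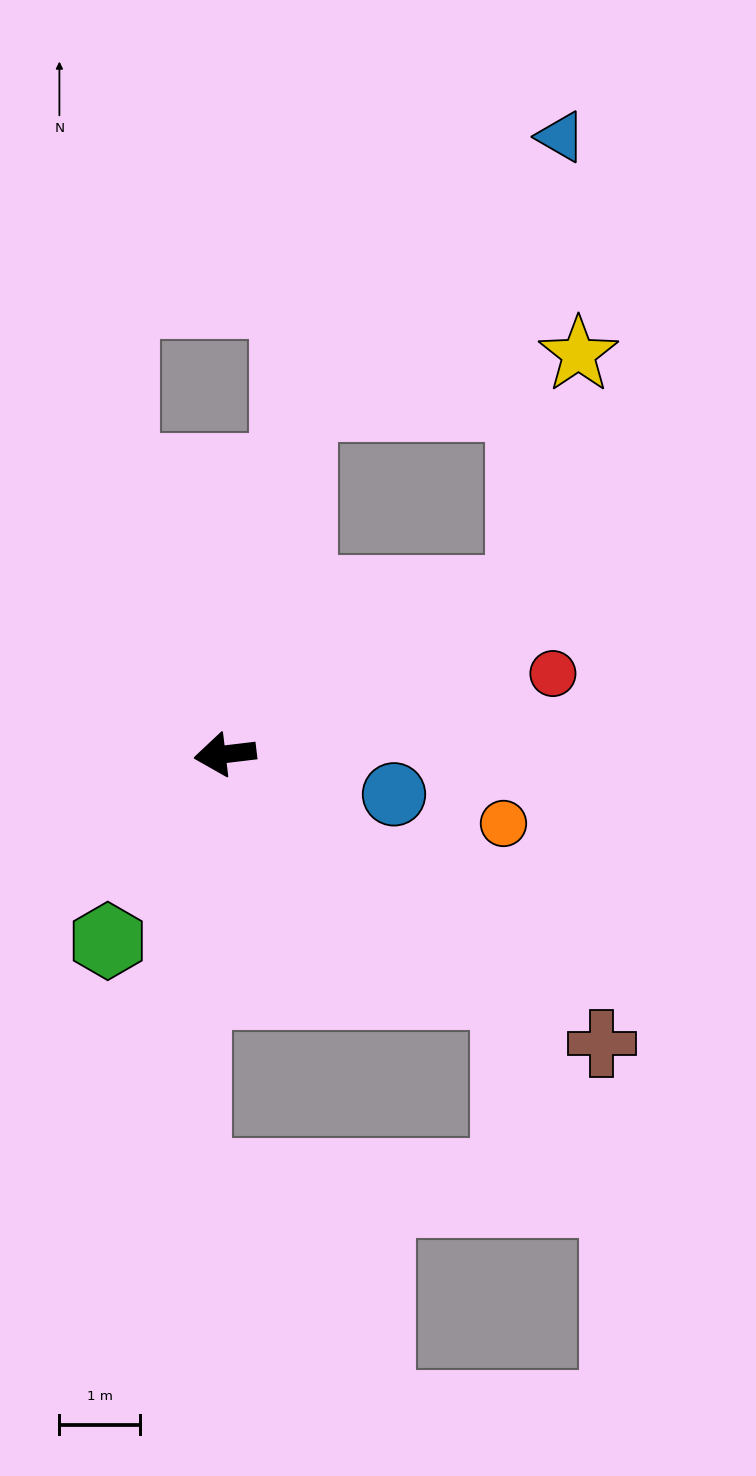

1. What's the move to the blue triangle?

blocked — turn right 109°, forward 4.4 m, then turn right 32°, forward 4.6 m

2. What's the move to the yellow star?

blocked — turn right 158°, forward 4.2 m, then turn left 47°, forward 3.0 m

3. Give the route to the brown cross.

turn left 136°, forward 5.9 m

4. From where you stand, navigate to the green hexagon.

turn left 51°, forward 2.7 m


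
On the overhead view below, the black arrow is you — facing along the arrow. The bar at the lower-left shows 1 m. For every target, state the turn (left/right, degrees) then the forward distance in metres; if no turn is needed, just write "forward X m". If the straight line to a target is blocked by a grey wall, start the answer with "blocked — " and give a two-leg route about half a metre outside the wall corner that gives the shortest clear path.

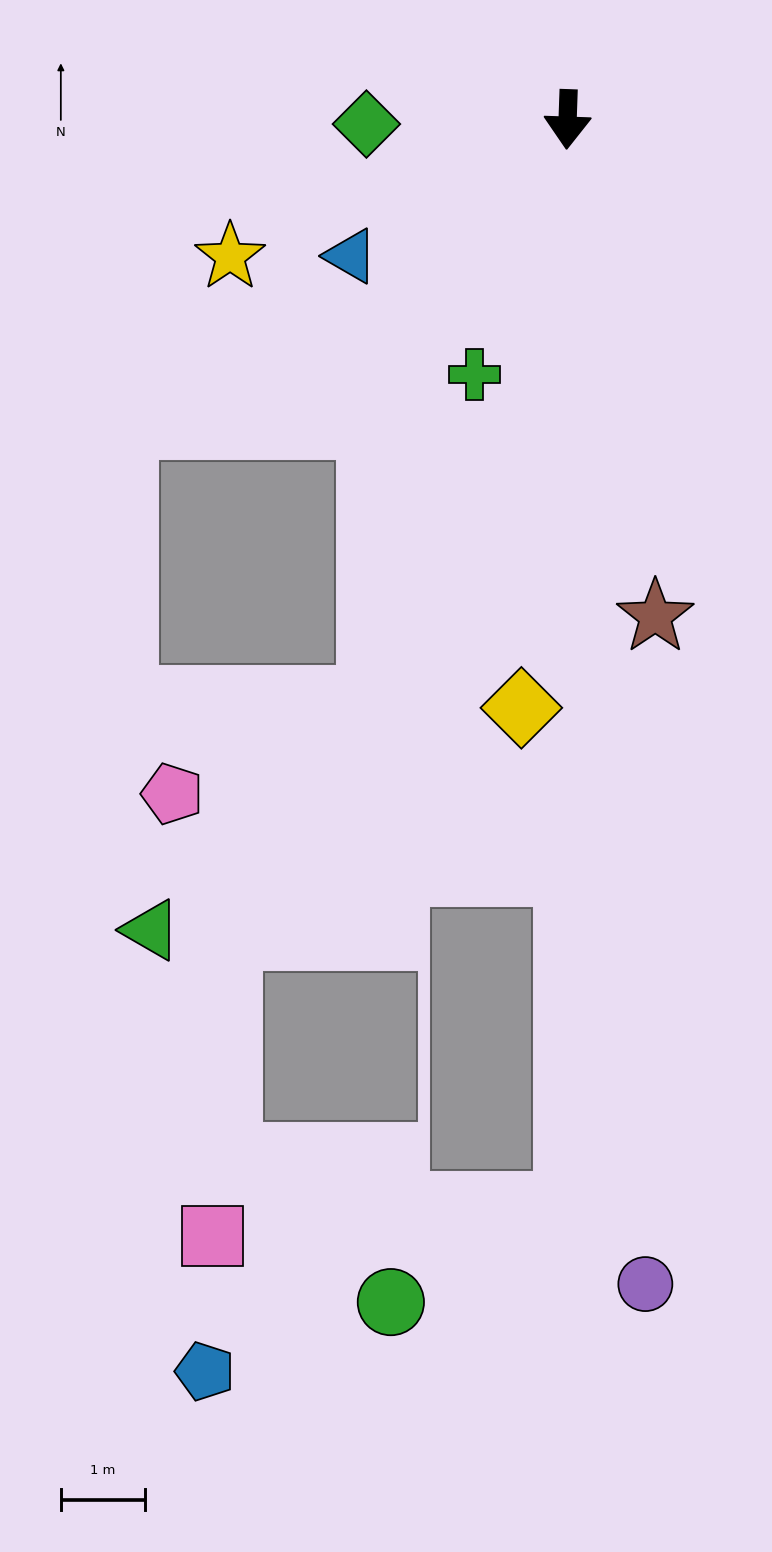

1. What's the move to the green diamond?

turn right 87°, forward 2.4 m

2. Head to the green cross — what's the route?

turn right 18°, forward 3.2 m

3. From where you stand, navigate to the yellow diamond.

turn right 2°, forward 7.0 m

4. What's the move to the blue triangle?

turn right 56°, forward 3.1 m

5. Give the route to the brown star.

turn left 12°, forward 6.0 m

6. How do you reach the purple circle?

turn left 6°, forward 13.9 m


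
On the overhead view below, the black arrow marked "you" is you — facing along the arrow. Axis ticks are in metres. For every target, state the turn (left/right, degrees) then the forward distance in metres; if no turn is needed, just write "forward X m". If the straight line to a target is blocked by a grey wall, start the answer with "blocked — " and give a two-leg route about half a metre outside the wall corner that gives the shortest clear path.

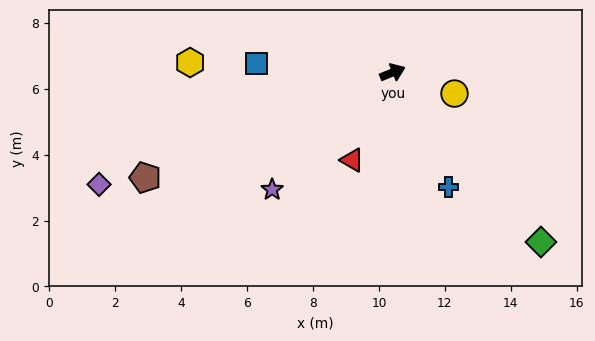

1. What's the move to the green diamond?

turn right 71°, forward 6.8 m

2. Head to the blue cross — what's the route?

turn right 86°, forward 3.9 m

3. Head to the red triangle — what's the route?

turn right 137°, forward 2.9 m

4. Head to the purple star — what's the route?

turn right 158°, forward 5.1 m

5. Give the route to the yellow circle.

turn right 41°, forward 2.0 m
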